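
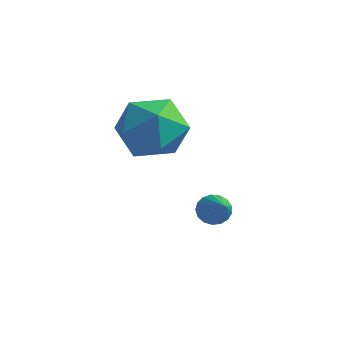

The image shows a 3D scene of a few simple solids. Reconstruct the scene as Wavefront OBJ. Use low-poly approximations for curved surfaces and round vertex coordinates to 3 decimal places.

v -4.039 0.105 1.849
v -3.317 0.717 2.496
v -3.743 -1.377 2.924
v -3.021 -0.765 3.571
v -4.144 -0.533 3.588
v -4.326 0.383 2.923
v -2.734 -1.043 2.497
v -2.916 -0.127 1.832
v -2.511 0.008 2.896
v -3.382 0.323 3.57
v -3.678 -0.983 1.85
v -4.549 -0.668 2.524
v -2.122 0.61 -0.562
v -1.814 0.509 -0.968
v -1.158 -0.25 0.382
v -1.721 0.719 -0.873
v -1.719 0.904 -0.707
v -1.81 1.021 -0.507
v -1.972 1.045 -0.32
v -2.169 0.968 -0.188
v -2.355 0.81 -0.142
v -2.488 0.605 -0.192
v -2.537 0.402 -0.327
v -2.491 0.246 -0.515
v -2.361 0.174 -0.715
v -2.176 0.201 -0.879
v -1.979 0.322 -0.971
f 1 12 6
f 1 6 2
f 1 2 8
f 1 8 11
f 1 11 12
f 2 6 10
f 6 12 5
f 12 11 3
f 11 8 7
f 8 2 9
f 4 10 5
f 4 5 3
f 4 3 7
f 4 7 9
f 4 9 10
f 5 10 6
f 3 5 12
f 7 3 11
f 9 7 8
f 10 9 2
f 14 13 16
f 14 16 15
f 16 13 17
f 16 17 15
f 17 13 18
f 17 18 15
f 18 13 19
f 18 19 15
f 19 13 20
f 19 20 15
f 20 13 21
f 20 21 15
f 21 13 22
f 21 22 15
f 22 13 23
f 22 23 15
f 23 13 24
f 23 24 15
f 24 13 25
f 24 25 15
f 25 13 26
f 25 26 15
f 26 13 27
f 26 27 15
f 27 13 14
f 27 14 15



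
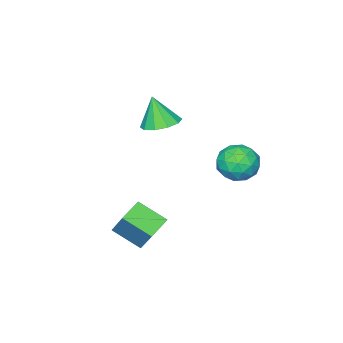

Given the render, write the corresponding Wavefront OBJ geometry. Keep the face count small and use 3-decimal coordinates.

v 1.818 2.681 -2.937
v 2.361 1.247 -2.054
v 2.201 3.825 -1.317
v 2.745 2.391 -0.434
v 3.095 2.889 -3.386
v 3.639 1.455 -2.503
v 3.479 4.033 -1.766
v 4.022 2.599 -0.883
v -4.191 3.798 0.177
v -3.423 4.502 -0.415
v -2.717 2.678 0.755
v -1.949 3.382 0.163
v -2.507 3.793 1.141
v -3.418 4.486 0.783
v -2.722 2.694 -0.443
v -3.633 3.387 -0.801
v -2.515 3.82 -0.799
v -2.382 4.499 0.18
v -3.758 2.681 0.16
v -3.625 3.36 1.139
v -3.936 4.249 -0.17
v -2.204 2.931 0.51
v -2.532 3.173 1.085
v -2.081 3.587 0.736
v -3.933 4.239 0.535
v -3.482 4.653 0.186
v -2.944 4.236 1.101
v -2.658 2.527 0.154
v -2.207 2.941 -0.195
v -4.059 3.593 -0.396
v -3.608 4.007 -0.745
v -3.196 2.944 -0.761
v -2.951 4.262 -0.743
v -2.085 3.603 -0.404
v -2.539 3.199 -0.76
v -3.074 3.606 -0.97
v -2.873 4.661 -0.168
v -2.007 4.002 0.172
v -2.335 4.244 0.746
v -2.87 4.651 0.536
v -2.34 4.26 -0.393
v -4.133 3.178 0.168
v -3.267 2.519 0.508
v -3.27 2.529 -0.196
v -3.805 2.936 -0.406
v -4.055 3.577 0.744
v -3.189 2.918 1.083
v -3.066 3.574 1.31
v -3.601 3.981 1.1
v -3.8 2.92 0.733
v -0.553 0.72 2.94
v 0.507 0.596 2.859
v -0.487 0.16 4.64
v 0.389 1.213 3.067
v -0.089 1.641 3.226
v -0.744 1.717 3.276
v -1.326 1.412 3.198
v -1.612 0.843 3.022
v -1.494 0.226 2.814
v -1.016 -0.202 2.655
v -0.361 -0.278 2.605
v 0.221 0.027 2.683
f 2 4 1
f 5 2 1
f 1 4 3
f 3 5 1
f 2 8 4
f 6 2 5
f 6 8 2
f 4 8 3
f 7 5 3
f 3 8 7
f 7 6 5
f 8 6 7
f 9 46 25
f 46 20 49
f 25 49 14
f 46 49 25
f 9 25 21
f 25 14 26
f 21 26 10
f 25 26 21
f 9 21 30
f 21 10 31
f 30 31 16
f 21 31 30
f 9 30 42
f 30 16 45
f 42 45 19
f 30 45 42
f 9 42 46
f 42 19 50
f 46 50 20
f 42 50 46
f 10 26 37
f 26 14 40
f 37 40 18
f 26 40 37
f 14 49 27
f 49 20 48
f 27 48 13
f 49 48 27
f 20 50 47
f 50 19 43
f 47 43 11
f 50 43 47
f 19 45 44
f 45 16 32
f 44 32 15
f 45 32 44
f 16 31 36
f 31 10 33
f 36 33 17
f 31 33 36
f 12 38 24
f 38 18 39
f 24 39 13
f 38 39 24
f 12 24 22
f 24 13 23
f 22 23 11
f 24 23 22
f 12 22 29
f 22 11 28
f 29 28 15
f 22 28 29
f 12 29 34
f 29 15 35
f 34 35 17
f 29 35 34
f 12 34 38
f 34 17 41
f 38 41 18
f 34 41 38
f 13 39 27
f 39 18 40
f 27 40 14
f 39 40 27
f 11 23 47
f 23 13 48
f 47 48 20
f 23 48 47
f 15 28 44
f 28 11 43
f 44 43 19
f 28 43 44
f 17 35 36
f 35 15 32
f 36 32 16
f 35 32 36
f 18 41 37
f 41 17 33
f 37 33 10
f 41 33 37
f 52 51 54
f 52 54 53
f 54 51 55
f 54 55 53
f 55 51 56
f 55 56 53
f 56 51 57
f 56 57 53
f 57 51 58
f 57 58 53
f 58 51 59
f 58 59 53
f 59 51 60
f 59 60 53
f 60 51 61
f 60 61 53
f 61 51 62
f 61 62 53
f 62 51 52
f 62 52 53



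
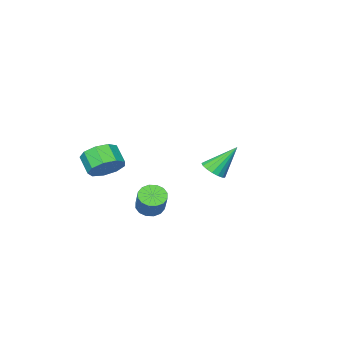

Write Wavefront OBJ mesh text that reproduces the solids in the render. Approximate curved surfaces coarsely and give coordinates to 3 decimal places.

v 3.544 -2.154 1.417
v 4.536 -2.108 1.725
v 4.328 -3.04 2.532
v 3.336 -3.086 2.223
v 4.137 -1.675 2.124
v 3.929 -2.607 2.93
v 3.461 -1.465 2.191
v 3.253 -2.397 2.998
v 2.823 -1.578 1.897
v 2.615 -2.51 2.703
v 2.523 -1.96 1.377
v 2.315 -2.892 2.184
v 2.7 -2.433 0.877
v 2.492 -3.365 1.683
v 3.272 -2.776 0.628
v 3.065 -3.708 1.435
v 3.972 -2.827 0.749
v 3.764 -3.759 1.556
v 4.471 -2.563 1.182
v 4.263 -3.496 1.989
v 3.272 1.013 -0.227
v 3.797 1.325 -0.679
v 4.314 2.158 0.495
v 3.788 1.847 0.947
v 3.484 1.561 -0.709
v 4.001 2.394 0.465
v 3.114 1.651 -0.61
v 3.631 2.484 0.564
v 2.786 1.569 -0.408
v 3.303 2.403 0.766
v 2.589 1.339 -0.158
v 3.105 2.173 1.016
v 2.574 1.022 0.074
v 3.09 1.855 1.248
v 2.746 0.702 0.225
v 3.263 1.535 1.399
v 3.059 0.466 0.255
v 3.576 1.299 1.429
v 3.429 0.376 0.156
v 3.946 1.209 1.33
v 3.757 0.457 -0.046
v 4.274 1.291 1.128
v 3.955 0.687 -0.296
v 4.471 1.521 0.878
v 3.97 1.005 -0.528
v 4.486 1.838 0.646
v -3.085 -1.435 -0.322
v -2.402 -1.206 0.026
v -4.155 -0.745 1.322
v -2.51 -0.898 -0.173
v -2.75 -0.713 -0.407
v -3.067 -0.693 -0.622
v -3.388 -0.843 -0.768
v -3.639 -1.129 -0.811
v -3.763 -1.484 -0.743
v -3.732 -1.829 -0.579
v -3.553 -2.083 -0.355
v -3.266 -2.188 -0.124
v -2.938 -2.121 0.061
v -2.643 -1.897 0.159
v -2.45 -1.567 0.146
f 2 1 5
f 2 5 3
f 3 5 6
f 3 6 4
f 5 1 7
f 5 7 6
f 6 7 8
f 6 8 4
f 7 1 9
f 7 9 8
f 8 9 10
f 8 10 4
f 9 1 11
f 9 11 10
f 10 11 12
f 10 12 4
f 11 1 13
f 11 13 12
f 12 13 14
f 12 14 4
f 13 1 15
f 13 15 14
f 14 15 16
f 14 16 4
f 15 1 17
f 15 17 16
f 16 17 18
f 16 18 4
f 17 1 19
f 17 19 18
f 18 19 20
f 18 20 4
f 19 1 2
f 19 2 20
f 20 2 3
f 20 3 4
f 22 21 25
f 22 25 23
f 23 25 26
f 23 26 24
f 25 21 27
f 25 27 26
f 26 27 28
f 26 28 24
f 27 21 29
f 27 29 28
f 28 29 30
f 28 30 24
f 29 21 31
f 29 31 30
f 30 31 32
f 30 32 24
f 31 21 33
f 31 33 32
f 32 33 34
f 32 34 24
f 33 21 35
f 33 35 34
f 34 35 36
f 34 36 24
f 35 21 37
f 35 37 36
f 36 37 38
f 36 38 24
f 37 21 39
f 37 39 38
f 38 39 40
f 38 40 24
f 39 21 41
f 39 41 40
f 40 41 42
f 40 42 24
f 41 21 43
f 41 43 42
f 42 43 44
f 42 44 24
f 43 21 45
f 43 45 44
f 44 45 46
f 44 46 24
f 45 21 22
f 45 22 46
f 46 22 23
f 46 23 24
f 48 47 50
f 48 50 49
f 50 47 51
f 50 51 49
f 51 47 52
f 51 52 49
f 52 47 53
f 52 53 49
f 53 47 54
f 53 54 49
f 54 47 55
f 54 55 49
f 55 47 56
f 55 56 49
f 56 47 57
f 56 57 49
f 57 47 58
f 57 58 49
f 58 47 59
f 58 59 49
f 59 47 60
f 59 60 49
f 60 47 61
f 60 61 49
f 61 47 48
f 61 48 49



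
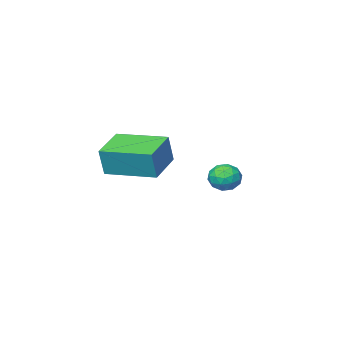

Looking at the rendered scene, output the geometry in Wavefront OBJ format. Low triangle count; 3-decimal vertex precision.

v -3.155 -0.444 0.372
v -2.519 -0.413 0.233
v -3.221 -1.367 -0.133
v -2.585 -1.336 -0.272
v -2.78 -1.429 0.343
v -2.739 -0.858 0.655
v -3.001 -0.922 -0.555
v -2.96 -0.351 -0.243
v -2.424 -0.708 -0.34
v -2.287 -1.022 0.215
v -3.453 -0.758 -0.115
v -3.316 -1.072 0.44
v -2.832 -0.347 0.347
v -2.908 -1.433 -0.247
v -3.023 -1.487 0.114
v -2.649 -1.469 0.032
v -2.961 -0.609 0.595
v -2.587 -0.591 0.514
v -2.74 -1.188 0.578
v -3.153 -1.189 -0.414
v -2.779 -1.171 -0.495
v -3.091 -0.311 0.068
v -2.717 -0.293 -0.014
v -3 -0.592 -0.478
v -2.402 -0.502 -0.071
v -2.44 -1.045 -0.369
v -2.685 -0.802 -0.535
v -2.661 -0.466 -0.351
v -2.321 -0.687 0.255
v -2.36 -1.23 -0.043
v -2.474 -1.284 0.319
v -2.45 -0.949 0.503
v -2.265 -0.86 -0.082
v -3.38 -0.55 0.143
v -3.419 -1.093 -0.155
v -3.29 -0.831 -0.403
v -3.266 -0.496 -0.219
v -3.3 -0.735 0.469
v -3.338 -1.278 0.171
v -3.079 -1.314 0.451
v -3.055 -0.978 0.635
v -3.475 -0.92 0.182
v -0.199 -0.233 1.711
v 0.067 -0.157 2.837
v 1.018 0.537 1.371
v 1.284 0.613 2.498
v 0.816 -1.893 1.582
v 1.082 -1.817 2.709
v 2.033 -1.123 1.243
v 2.299 -1.047 2.369
f 1 38 17
f 38 12 41
f 17 41 6
f 38 41 17
f 1 17 13
f 17 6 18
f 13 18 2
f 17 18 13
f 1 13 22
f 13 2 23
f 22 23 8
f 13 23 22
f 1 22 34
f 22 8 37
f 34 37 11
f 22 37 34
f 1 34 38
f 34 11 42
f 38 42 12
f 34 42 38
f 2 18 29
f 18 6 32
f 29 32 10
f 18 32 29
f 6 41 19
f 41 12 40
f 19 40 5
f 41 40 19
f 12 42 39
f 42 11 35
f 39 35 3
f 42 35 39
f 11 37 36
f 37 8 24
f 36 24 7
f 37 24 36
f 8 23 28
f 23 2 25
f 28 25 9
f 23 25 28
f 4 30 16
f 30 10 31
f 16 31 5
f 30 31 16
f 4 16 14
f 16 5 15
f 14 15 3
f 16 15 14
f 4 14 21
f 14 3 20
f 21 20 7
f 14 20 21
f 4 21 26
f 21 7 27
f 26 27 9
f 21 27 26
f 4 26 30
f 26 9 33
f 30 33 10
f 26 33 30
f 5 31 19
f 31 10 32
f 19 32 6
f 31 32 19
f 3 15 39
f 15 5 40
f 39 40 12
f 15 40 39
f 7 20 36
f 20 3 35
f 36 35 11
f 20 35 36
f 9 27 28
f 27 7 24
f 28 24 8
f 27 24 28
f 10 33 29
f 33 9 25
f 29 25 2
f 33 25 29
f 44 46 43
f 47 44 43
f 43 46 45
f 45 47 43
f 44 50 46
f 48 44 47
f 48 50 44
f 46 50 45
f 49 47 45
f 45 50 49
f 49 48 47
f 50 48 49



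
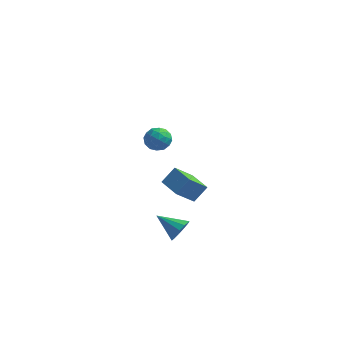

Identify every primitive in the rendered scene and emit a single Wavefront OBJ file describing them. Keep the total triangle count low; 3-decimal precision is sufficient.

v 0.979 -1.274 3.726
v 1.55 -1.773 3.848
v 0.15 -2.147 4.032
v 0.721 -2.646 4.154
v 0.624 -2.05 4.628
v 1.137 -1.511 4.439
v 0.563 -2.409 3.441
v 1.076 -1.87 3.252
v 1.293 -2.475 3.671
v 1.33 -2.253 4.405
v 0.37 -1.667 3.475
v 0.407 -1.445 4.209
v 1.337 -1.447 3.76
v 0.363 -2.473 4.12
v 0.306 -2.123 4.399
v 0.641 -2.416 4.47
v 1.094 -1.293 4.108
v 1.43 -1.586 4.179
v 0.886 -1.749 4.638
v 0.27 -2.334 3.701
v 0.606 -2.627 3.772
v 1.059 -1.504 3.41
v 1.394 -1.797 3.481
v 0.814 -2.171 3.242
v 1.521 -2.153 3.728
v 1.034 -2.666 3.908
v 0.942 -2.526 3.489
v 1.243 -2.209 3.378
v 1.543 -2.022 4.159
v 1.056 -2.535 4.339
v 0.999 -2.185 4.618
v 1.301 -1.868 4.507
v 1.392 -2.435 4.056
v 0.644 -1.385 3.541
v 0.157 -1.898 3.721
v 0.399 -2.052 3.373
v 0.701 -1.735 3.262
v 0.666 -1.254 3.972
v 0.179 -1.767 4.152
v 0.457 -1.711 4.502
v 0.758 -1.394 4.391
v 0.308 -1.485 3.824
v 1.931 -1.529 -3.48
v 2.293 -1.315 -2.835
v 0.529 -1.211 -2.8
v 2.255 -0.958 -3.079
v 2.115 -0.782 -3.45
v 1.916 -0.844 -3.831
v 1.722 -1.123 -4.1
v 1.594 -1.531 -4.173
v 1.573 -1.939 -4.025
v 1.665 -2.216 -3.705
v 1.842 -2.276 -3.313
v 2.047 -2.098 -2.974
v 2.215 -1.74 -2.796
v 0.738 2.472 -3.432
v -0.008 1.559 -2.264
v 1.301 3.084 -2.594
v 0.554 2.171 -1.426
v 1.826 1.529 -3.474
v 1.079 0.616 -2.306
v 2.388 2.141 -2.636
v 1.642 1.228 -1.468
f 1 38 17
f 38 12 41
f 17 41 6
f 38 41 17
f 1 17 13
f 17 6 18
f 13 18 2
f 17 18 13
f 1 13 22
f 13 2 23
f 22 23 8
f 13 23 22
f 1 22 34
f 22 8 37
f 34 37 11
f 22 37 34
f 1 34 38
f 34 11 42
f 38 42 12
f 34 42 38
f 2 18 29
f 18 6 32
f 29 32 10
f 18 32 29
f 6 41 19
f 41 12 40
f 19 40 5
f 41 40 19
f 12 42 39
f 42 11 35
f 39 35 3
f 42 35 39
f 11 37 36
f 37 8 24
f 36 24 7
f 37 24 36
f 8 23 28
f 23 2 25
f 28 25 9
f 23 25 28
f 4 30 16
f 30 10 31
f 16 31 5
f 30 31 16
f 4 16 14
f 16 5 15
f 14 15 3
f 16 15 14
f 4 14 21
f 14 3 20
f 21 20 7
f 14 20 21
f 4 21 26
f 21 7 27
f 26 27 9
f 21 27 26
f 4 26 30
f 26 9 33
f 30 33 10
f 26 33 30
f 5 31 19
f 31 10 32
f 19 32 6
f 31 32 19
f 3 15 39
f 15 5 40
f 39 40 12
f 15 40 39
f 7 20 36
f 20 3 35
f 36 35 11
f 20 35 36
f 9 27 28
f 27 7 24
f 28 24 8
f 27 24 28
f 10 33 29
f 33 9 25
f 29 25 2
f 33 25 29
f 44 43 46
f 44 46 45
f 46 43 47
f 46 47 45
f 47 43 48
f 47 48 45
f 48 43 49
f 48 49 45
f 49 43 50
f 49 50 45
f 50 43 51
f 50 51 45
f 51 43 52
f 51 52 45
f 52 43 53
f 52 53 45
f 53 43 54
f 53 54 45
f 54 43 55
f 54 55 45
f 55 43 44
f 55 44 45
f 57 59 56
f 60 57 56
f 56 59 58
f 58 60 56
f 57 63 59
f 61 57 60
f 61 63 57
f 59 63 58
f 62 60 58
f 58 63 62
f 62 61 60
f 63 61 62



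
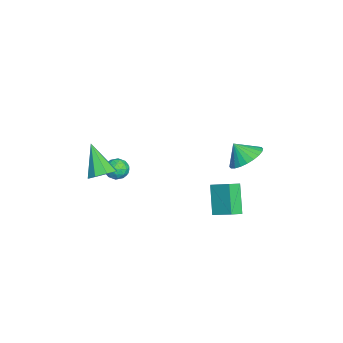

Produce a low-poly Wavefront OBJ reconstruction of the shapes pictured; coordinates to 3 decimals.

v -0.626 2.785 -1.553
v -0.061 2.281 -1.213
v -0.063 3.805 -0.976
v 0.502 3.301 -0.636
v 0.478 3.019 -3.044
v 1.043 2.515 -2.704
v 1.041 4.039 -2.467
v 1.606 3.535 -2.127
v 3.534 -2.655 1.79
v 4.055 -2.352 2.302
v 2.486 -3.385 3.29
v 3.605 -1.968 2.174
v 3.114 -1.986 1.822
v 2.869 -2.396 1.451
v 3.014 -2.958 1.279
v 3.463 -3.341 1.406
v 3.954 -3.323 1.758
v 4.199 -2.913 2.129
v -3.285 3.846 -1.299
v -2.628 3.11 -1.739
v -3.455 3.134 -0.361
v -2.355 3.34 -1.515
v -2.224 3.648 -1.258
v -2.255 3.985 -1.007
v -2.442 4.301 -0.801
v -2.758 4.548 -0.671
v -3.154 4.688 -0.636
v -3.57 4.7 -0.703
v -3.942 4.582 -0.86
v -4.215 4.351 -1.084
v -4.346 4.044 -1.341
v -4.316 3.707 -1.591
v -4.128 3.39 -1.797
v -3.813 3.143 -1.927
v -3.417 3.003 -1.962
v -3.001 2.992 -1.896
v -3.514 -2.915 -3.005
v -2.94 -2.472 -3.034
v -3 -3.528 -2.146
v -2.426 -3.085 -2.175
v -3.061 -2.839 -1.925
v -3.379 -2.461 -2.456
v -2.561 -3.539 -2.724
v -2.879 -3.161 -3.255
v -2.351 -2.858 -2.86
v -2.66 -2.426 -2.366
v -3.28 -3.574 -2.814
v -3.589 -3.142 -2.32
v -3.272 -2.64 -3.095
v -2.668 -3.36 -2.085
v -3.041 -3.216 -1.938
v -2.704 -2.955 -1.955
v -3.531 -2.633 -2.756
v -3.193 -2.373 -2.772
v -3.264 -2.589 -2.121
v -2.747 -3.627 -2.408
v -2.409 -3.367 -2.424
v -3.236 -3.045 -3.225
v -2.899 -2.784 -3.242
v -2.676 -3.411 -3.059
v -2.589 -2.607 -3.009
v -2.286 -2.966 -2.504
v -2.366 -3.233 -2.827
v -2.552 -3.011 -3.139
v -2.77 -2.352 -2.719
v -2.468 -2.712 -2.214
v -2.842 -2.568 -2.068
v -3.029 -2.345 -2.38
v -2.424 -2.579 -2.617
v -3.472 -3.288 -2.966
v -3.17 -3.648 -2.461
v -2.911 -3.655 -2.8
v -3.098 -3.432 -3.112
v -3.654 -3.034 -2.676
v -3.351 -3.393 -2.171
v -3.388 -2.989 -2.041
v -3.574 -2.767 -2.353
v -3.516 -3.421 -2.563
f 2 4 1
f 5 2 1
f 1 4 3
f 3 5 1
f 2 8 4
f 6 2 5
f 6 8 2
f 4 8 3
f 7 5 3
f 3 8 7
f 7 6 5
f 8 6 7
f 10 9 12
f 10 12 11
f 12 9 13
f 12 13 11
f 13 9 14
f 13 14 11
f 14 9 15
f 14 15 11
f 15 9 16
f 15 16 11
f 16 9 17
f 16 17 11
f 17 9 18
f 17 18 11
f 18 9 10
f 18 10 11
f 20 19 22
f 20 22 21
f 22 19 23
f 22 23 21
f 23 19 24
f 23 24 21
f 24 19 25
f 24 25 21
f 25 19 26
f 25 26 21
f 26 19 27
f 26 27 21
f 27 19 28
f 27 28 21
f 28 19 29
f 28 29 21
f 29 19 30
f 29 30 21
f 30 19 31
f 30 31 21
f 31 19 32
f 31 32 21
f 32 19 33
f 32 33 21
f 33 19 34
f 33 34 21
f 34 19 35
f 34 35 21
f 35 19 36
f 35 36 21
f 36 19 20
f 36 20 21
f 37 74 53
f 74 48 77
f 53 77 42
f 74 77 53
f 37 53 49
f 53 42 54
f 49 54 38
f 53 54 49
f 37 49 58
f 49 38 59
f 58 59 44
f 49 59 58
f 37 58 70
f 58 44 73
f 70 73 47
f 58 73 70
f 37 70 74
f 70 47 78
f 74 78 48
f 70 78 74
f 38 54 65
f 54 42 68
f 65 68 46
f 54 68 65
f 42 77 55
f 77 48 76
f 55 76 41
f 77 76 55
f 48 78 75
f 78 47 71
f 75 71 39
f 78 71 75
f 47 73 72
f 73 44 60
f 72 60 43
f 73 60 72
f 44 59 64
f 59 38 61
f 64 61 45
f 59 61 64
f 40 66 52
f 66 46 67
f 52 67 41
f 66 67 52
f 40 52 50
f 52 41 51
f 50 51 39
f 52 51 50
f 40 50 57
f 50 39 56
f 57 56 43
f 50 56 57
f 40 57 62
f 57 43 63
f 62 63 45
f 57 63 62
f 40 62 66
f 62 45 69
f 66 69 46
f 62 69 66
f 41 67 55
f 67 46 68
f 55 68 42
f 67 68 55
f 39 51 75
f 51 41 76
f 75 76 48
f 51 76 75
f 43 56 72
f 56 39 71
f 72 71 47
f 56 71 72
f 45 63 64
f 63 43 60
f 64 60 44
f 63 60 64
f 46 69 65
f 69 45 61
f 65 61 38
f 69 61 65



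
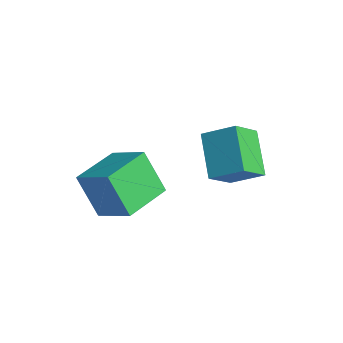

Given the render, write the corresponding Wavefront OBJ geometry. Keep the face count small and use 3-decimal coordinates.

v 2.159 0.653 -2.199
v 0.698 1.386 -1.064
v 1.945 1.811 -3.223
v 0.484 2.544 -2.087
v 3.136 1.476 -1.473
v 1.675 2.209 -0.337
v 2.922 2.634 -2.496
v 1.461 3.367 -1.361
v -1.346 -2.715 -2.916
v 0.135 -2.328 -2.007
v -1.875 -0.755 -2.888
v -0.394 -0.368 -1.979
v -0.386 -2.432 -4.601
v 1.095 -2.045 -3.692
v -0.915 -0.472 -4.573
v 0.566 -0.085 -3.664
f 2 4 1
f 5 2 1
f 1 4 3
f 3 5 1
f 2 8 4
f 6 2 5
f 6 8 2
f 4 8 3
f 7 5 3
f 3 8 7
f 7 6 5
f 8 6 7
f 10 12 9
f 13 10 9
f 9 12 11
f 11 13 9
f 10 16 12
f 14 10 13
f 14 16 10
f 12 16 11
f 15 13 11
f 11 16 15
f 15 14 13
f 16 14 15



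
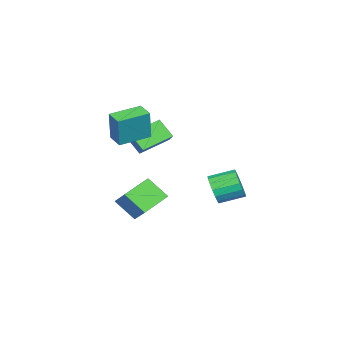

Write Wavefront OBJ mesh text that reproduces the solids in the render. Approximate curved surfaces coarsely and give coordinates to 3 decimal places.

v -0.838 -2.457 2.442
v -0.064 -1.892 3.13
v -0.592 -1.534 1.405
v 0.182 -0.968 2.093
v 0.638 -3.632 1.747
v 1.412 -3.066 2.435
v 0.884 -2.708 0.71
v 1.658 -2.143 1.398
v 1.857 -2.6 -4.06
v 1.815 -3.844 -2.888
v 0.115 -1.939 -3.421
v 0.073 -3.183 -2.249
v 2.607 -1.637 -3.011
v 2.565 -2.881 -1.839
v 0.865 -0.976 -2.372
v 0.823 -2.22 -1.2
v 2.086 -2.007 3.221
v 2.514 -1.883 5.181
v 2.722 -1.181 3.03
v 3.15 -1.057 4.99
v 3.59 -3.223 2.97
v 4.018 -3.099 4.93
v 4.226 -2.397 2.779
v 4.654 -2.273 4.739
v 1.201 1.88 -1.171
v 1.551 2.35 -1.982
v 0.868 3.69 -1.499
v 0.519 3.22 -0.689
v 1.125 2.183 -2.121
v 0.442 3.523 -1.639
v 0.716 1.946 -2.043
v 0.033 3.287 -1.56
v 0.418 1.695 -1.765
v -0.264 3.035 -1.282
v 0.3 1.486 -1.351
v -0.383 2.826 -0.868
v 0.388 1.367 -0.896
v -0.294 2.707 -0.413
v 0.663 1.365 -0.504
v -0.02 2.706 -0.021
v 1.061 1.482 -0.265
v 0.378 2.822 0.218
v 1.491 1.689 -0.233
v 0.808 3.03 0.249
v 1.855 1.94 -0.417
v 1.172 3.281 0.066
v 2.069 2.178 -0.773
v 1.386 3.518 -0.29
v 2.084 2.347 -1.221
v 1.402 3.687 -0.738
v 1.897 2.409 -1.657
v 1.215 3.749 -1.174
f 2 4 1
f 5 2 1
f 1 4 3
f 3 5 1
f 2 8 4
f 6 2 5
f 6 8 2
f 4 8 3
f 7 5 3
f 3 8 7
f 7 6 5
f 8 6 7
f 10 12 9
f 13 10 9
f 9 12 11
f 11 13 9
f 10 16 12
f 14 10 13
f 14 16 10
f 12 16 11
f 15 13 11
f 11 16 15
f 15 14 13
f 16 14 15
f 18 20 17
f 21 18 17
f 17 20 19
f 19 21 17
f 18 24 20
f 22 18 21
f 22 24 18
f 20 24 19
f 23 21 19
f 19 24 23
f 23 22 21
f 24 22 23
f 26 25 29
f 26 29 27
f 27 29 30
f 27 30 28
f 29 25 31
f 29 31 30
f 30 31 32
f 30 32 28
f 31 25 33
f 31 33 32
f 32 33 34
f 32 34 28
f 33 25 35
f 33 35 34
f 34 35 36
f 34 36 28
f 35 25 37
f 35 37 36
f 36 37 38
f 36 38 28
f 37 25 39
f 37 39 38
f 38 39 40
f 38 40 28
f 39 25 41
f 39 41 40
f 40 41 42
f 40 42 28
f 41 25 43
f 41 43 42
f 42 43 44
f 42 44 28
f 43 25 45
f 43 45 44
f 44 45 46
f 44 46 28
f 45 25 47
f 45 47 46
f 46 47 48
f 46 48 28
f 47 25 49
f 47 49 48
f 48 49 50
f 48 50 28
f 49 25 51
f 49 51 50
f 50 51 52
f 50 52 28
f 51 25 26
f 51 26 52
f 52 26 27
f 52 27 28



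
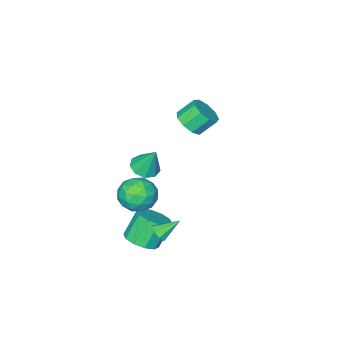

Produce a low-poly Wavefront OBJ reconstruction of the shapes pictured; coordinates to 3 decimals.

v -3.099 -1.257 1.313
v -2.637 -0.531 1.307
v -3.339 -0.078 2.14
v -3.801 -0.803 2.147
v -3.076 -0.494 0.917
v -3.778 -0.04 1.75
v -3.526 -0.813 0.713
v -4.227 -0.36 1.546
v -3.775 -1.34 0.789
v -4.477 -0.887 1.622
v -3.709 -1.828 1.111
v -4.411 -1.375 1.944
v -3.357 -2.049 1.527
v -4.059 -1.595 2.36
v -2.884 -1.899 1.844
v -3.586 -1.445 2.677
v -2.512 -1.448 1.912
v -3.214 -0.995 2.745
v -2.415 -0.908 1.7
v -3.117 -0.455 2.533
v 2.636 2.19 1.161
v 3.2 1.369 1.326
v 1.68 1.331 0.154
v 2.244 0.51 0.319
v 1.665 0.881 1.058
v 2.256 1.412 1.68
v 2.624 1.288 -0.2
v 3.215 1.819 0.422
v 3.193 0.811 0.485
v 2.6 0.56 1.262
v 2.28 2.14 0.218
v 1.687 1.889 0.995
v 3.002 1.855 1.332
v 1.878 0.845 0.148
v 1.537 1.063 0.582
v 1.869 0.581 0.679
v 2.447 1.88 1.54
v 2.779 1.398 1.637
v 1.876 1.111 1.479
v 2.101 1.302 -0.157
v 2.433 0.82 -0.06
v 3.011 2.119 0.801
v 3.343 1.637 0.898
v 3.004 1.589 0.001
v 3.329 1.045 0.934
v 2.767 0.54 0.342
v 2.99 0.997 0.037
v 3.338 1.309 0.403
v 2.981 0.897 1.391
v 2.418 0.392 0.799
v 2.078 0.61 1.234
v 2.426 0.923 1.599
v 2.976 0.569 0.897
v 2.462 2.308 0.681
v 1.899 1.803 0.089
v 2.454 1.777 -0.119
v 2.802 2.09 0.246
v 2.113 2.16 1.138
v 1.551 1.655 0.546
v 1.542 1.391 1.077
v 1.89 1.703 1.443
v 1.904 2.131 0.583
v 2.174 1.242 -2.897
v 2.902 1.567 -2.481
v 2.115 1.623 -1.147
v 1.386 1.298 -1.563
v 2.608 1.998 -2.673
v 1.821 2.054 -1.338
v 2.147 2.14 -2.95
v 1.36 2.196 -1.616
v 1.697 1.939 -3.208
v 0.91 1.995 -1.873
v 1.429 1.472 -3.346
v 0.641 1.528 -2.012
v 1.445 0.917 -3.313
v 0.658 0.973 -1.979
v 1.739 0.486 -3.122
v 0.952 0.542 -1.787
v 2.2 0.344 -2.844
v 1.413 0.4 -1.51
v 2.65 0.545 -2.587
v 1.863 0.601 -1.252
v 2.919 1.012 -2.448
v 2.131 1.068 -1.114
v 2.504 1.972 3.168
v 2.974 2.488 2.954
v 2.416 2.608 4.512
v 2.506 2.631 2.855
v 2.037 2.466 2.903
v 1.787 2.069 3.074
v 1.873 1.627 3.29
v 2.254 1.346 3.448
v 2.752 1.358 3.475
v 3.135 1.657 3.359
v 3.222 2.103 3.153
v 2.5 2.822 -1.086
v 2.679 2.561 -0.673
v 1.6 3.298 -0.394
v 2.843 2.922 -0.708
v 2.806 3.225 -0.964
v 2.59 3.292 -1.291
v 2.321 3.084 -1.498
v 2.157 2.723 -1.464
v 2.194 2.42 -1.208
v 2.41 2.353 -0.88
f 2 1 5
f 2 5 3
f 3 5 6
f 3 6 4
f 5 1 7
f 5 7 6
f 6 7 8
f 6 8 4
f 7 1 9
f 7 9 8
f 8 9 10
f 8 10 4
f 9 1 11
f 9 11 10
f 10 11 12
f 10 12 4
f 11 1 13
f 11 13 12
f 12 13 14
f 12 14 4
f 13 1 15
f 13 15 14
f 14 15 16
f 14 16 4
f 15 1 17
f 15 17 16
f 16 17 18
f 16 18 4
f 17 1 19
f 17 19 18
f 18 19 20
f 18 20 4
f 19 1 2
f 19 2 20
f 20 2 3
f 20 3 4
f 21 58 37
f 58 32 61
f 37 61 26
f 58 61 37
f 21 37 33
f 37 26 38
f 33 38 22
f 37 38 33
f 21 33 42
f 33 22 43
f 42 43 28
f 33 43 42
f 21 42 54
f 42 28 57
f 54 57 31
f 42 57 54
f 21 54 58
f 54 31 62
f 58 62 32
f 54 62 58
f 22 38 49
f 38 26 52
f 49 52 30
f 38 52 49
f 26 61 39
f 61 32 60
f 39 60 25
f 61 60 39
f 32 62 59
f 62 31 55
f 59 55 23
f 62 55 59
f 31 57 56
f 57 28 44
f 56 44 27
f 57 44 56
f 28 43 48
f 43 22 45
f 48 45 29
f 43 45 48
f 24 50 36
f 50 30 51
f 36 51 25
f 50 51 36
f 24 36 34
f 36 25 35
f 34 35 23
f 36 35 34
f 24 34 41
f 34 23 40
f 41 40 27
f 34 40 41
f 24 41 46
f 41 27 47
f 46 47 29
f 41 47 46
f 24 46 50
f 46 29 53
f 50 53 30
f 46 53 50
f 25 51 39
f 51 30 52
f 39 52 26
f 51 52 39
f 23 35 59
f 35 25 60
f 59 60 32
f 35 60 59
f 27 40 56
f 40 23 55
f 56 55 31
f 40 55 56
f 29 47 48
f 47 27 44
f 48 44 28
f 47 44 48
f 30 53 49
f 53 29 45
f 49 45 22
f 53 45 49
f 64 63 67
f 64 67 65
f 65 67 68
f 65 68 66
f 67 63 69
f 67 69 68
f 68 69 70
f 68 70 66
f 69 63 71
f 69 71 70
f 70 71 72
f 70 72 66
f 71 63 73
f 71 73 72
f 72 73 74
f 72 74 66
f 73 63 75
f 73 75 74
f 74 75 76
f 74 76 66
f 75 63 77
f 75 77 76
f 76 77 78
f 76 78 66
f 77 63 79
f 77 79 78
f 78 79 80
f 78 80 66
f 79 63 81
f 79 81 80
f 80 81 82
f 80 82 66
f 81 63 83
f 81 83 82
f 82 83 84
f 82 84 66
f 83 63 64
f 83 64 84
f 84 64 65
f 84 65 66
f 86 85 88
f 86 88 87
f 88 85 89
f 88 89 87
f 89 85 90
f 89 90 87
f 90 85 91
f 90 91 87
f 91 85 92
f 91 92 87
f 92 85 93
f 92 93 87
f 93 85 94
f 93 94 87
f 94 85 95
f 94 95 87
f 95 85 86
f 95 86 87
f 97 96 99
f 97 99 98
f 99 96 100
f 99 100 98
f 100 96 101
f 100 101 98
f 101 96 102
f 101 102 98
f 102 96 103
f 102 103 98
f 103 96 104
f 103 104 98
f 104 96 105
f 104 105 98
f 105 96 97
f 105 97 98



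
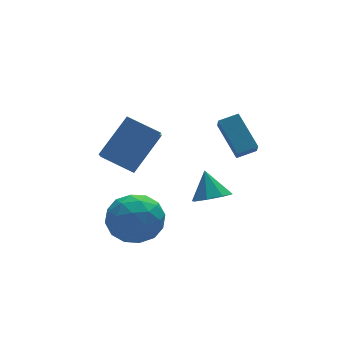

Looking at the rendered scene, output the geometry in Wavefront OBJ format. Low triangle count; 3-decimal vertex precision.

v -1.299 1.886 -4.444
v -0.664 2.228 -3.422
v -1.416 -0.008 -3.738
v -0.781 0.334 -2.716
v -1.946 0.752 -2.897
v -1.874 1.922 -3.334
v -0.206 0.298 -3.826
v -0.134 1.468 -4.263
v 0.012 1.246 -3.04
v -1.064 1.527 -2.466
v -1.016 0.693 -4.694
v -2.092 0.974 -4.12
v -0.971 2.223 -3.995
v -1.109 -0.003 -3.165
v -1.794 0.243 -3.271
v -1.42 0.444 -2.67
v -1.683 2.043 -3.943
v -1.309 2.245 -3.342
v -2.063 1.377 -3.034
v -0.771 -0.025 -3.818
v -0.397 0.177 -3.217
v -0.66 1.776 -4.49
v -0.286 1.977 -3.889
v -0.017 0.843 -4.126
v -0.201 1.847 -3.17
v -0.269 0.734 -2.755
v 0.068 0.713 -3.408
v 0.111 1.401 -3.664
v -0.833 2.012 -2.832
v -0.902 0.899 -2.417
v -1.587 1.145 -2.524
v -1.544 1.833 -2.78
v -0.436 1.435 -2.608
v -1.178 1.321 -4.743
v -1.247 0.208 -4.328
v -0.536 0.387 -4.38
v -0.493 1.075 -4.636
v -1.811 1.486 -4.405
v -1.879 0.373 -3.99
v -2.191 0.819 -3.496
v -2.148 1.507 -3.752
v -1.644 0.785 -4.552
v 3.224 0.843 -0.818
v 3.041 2.263 0.289
v 3.441 1.384 -1.477
v 3.258 2.804 -0.37
v 4.082 0.776 -0.59
v 3.899 2.196 0.517
v 4.299 1.317 -1.249
v 4.116 2.737 -0.142
v 2.262 1.082 -3.302
v 2.953 0.672 -3.024
v 2.278 1.858 -2.198
v 3.101 1.19 -3.39
v 2.757 1.644 -3.704
v 2.123 1.769 -3.783
v 1.571 1.492 -3.58
v 1.424 0.974 -3.215
v 1.767 0.52 -2.9
v 2.401 0.395 -2.822
v -2.289 1.641 0.198
v -0.863 2.222 1.611
v -1.675 3.01 -0.984
v -0.249 3.591 0.429
v -1.291 0.669 -0.409
v 0.135 1.25 1.004
v -0.677 2.038 -1.591
v 0.749 2.619 -0.178
f 1 38 17
f 38 12 41
f 17 41 6
f 38 41 17
f 1 17 13
f 17 6 18
f 13 18 2
f 17 18 13
f 1 13 22
f 13 2 23
f 22 23 8
f 13 23 22
f 1 22 34
f 22 8 37
f 34 37 11
f 22 37 34
f 1 34 38
f 34 11 42
f 38 42 12
f 34 42 38
f 2 18 29
f 18 6 32
f 29 32 10
f 18 32 29
f 6 41 19
f 41 12 40
f 19 40 5
f 41 40 19
f 12 42 39
f 42 11 35
f 39 35 3
f 42 35 39
f 11 37 36
f 37 8 24
f 36 24 7
f 37 24 36
f 8 23 28
f 23 2 25
f 28 25 9
f 23 25 28
f 4 30 16
f 30 10 31
f 16 31 5
f 30 31 16
f 4 16 14
f 16 5 15
f 14 15 3
f 16 15 14
f 4 14 21
f 14 3 20
f 21 20 7
f 14 20 21
f 4 21 26
f 21 7 27
f 26 27 9
f 21 27 26
f 4 26 30
f 26 9 33
f 30 33 10
f 26 33 30
f 5 31 19
f 31 10 32
f 19 32 6
f 31 32 19
f 3 15 39
f 15 5 40
f 39 40 12
f 15 40 39
f 7 20 36
f 20 3 35
f 36 35 11
f 20 35 36
f 9 27 28
f 27 7 24
f 28 24 8
f 27 24 28
f 10 33 29
f 33 9 25
f 29 25 2
f 33 25 29
f 44 46 43
f 47 44 43
f 43 46 45
f 45 47 43
f 44 50 46
f 48 44 47
f 48 50 44
f 46 50 45
f 49 47 45
f 45 50 49
f 49 48 47
f 50 48 49
f 52 51 54
f 52 54 53
f 54 51 55
f 54 55 53
f 55 51 56
f 55 56 53
f 56 51 57
f 56 57 53
f 57 51 58
f 57 58 53
f 58 51 59
f 58 59 53
f 59 51 60
f 59 60 53
f 60 51 52
f 60 52 53
f 62 64 61
f 65 62 61
f 61 64 63
f 63 65 61
f 62 68 64
f 66 62 65
f 66 68 62
f 64 68 63
f 67 65 63
f 63 68 67
f 67 66 65
f 68 66 67



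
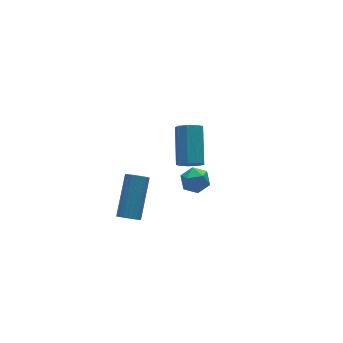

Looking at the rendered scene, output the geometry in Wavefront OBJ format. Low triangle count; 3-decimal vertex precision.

v -3.05 -1.323 -2.09
v -2.616 -1.359 -2.426
v -1.456 -0.094 -1.066
v -1.89 -0.057 -0.73
v -2.714 -1.185 -2.504
v -1.555 0.08 -1.144
v -2.864 -1.032 -2.519
v -1.705 0.233 -1.158
v -3.042 -0.923 -2.468
v -1.883 0.342 -1.108
v -3.221 -0.875 -2.36
v -2.062 0.39 -1
v -3.374 -0.895 -2.211
v -2.215 0.37 -0.851
v -3.478 -0.981 -2.044
v -2.318 0.285 -0.683
v -3.516 -1.118 -1.883
v -2.357 0.148 -0.523
v -3.484 -1.286 -1.754
v -2.324 -0.021 -0.394
v -3.385 -1.46 -1.676
v -2.226 -0.195 -0.316
v -3.235 -1.613 -1.662
v -2.076 -0.348 -0.301
v -3.057 -1.722 -1.712
v -1.898 -0.457 -0.352
v -2.878 -1.77 -1.82
v -1.719 -0.505 -0.46
v -2.725 -1.75 -1.969
v -1.566 -0.485 -0.609
v -2.622 -1.665 -2.137
v -1.462 -0.399 -0.776
v -2.583 -1.528 -2.297
v -1.424 -0.262 -0.937
v 1.504 1.046 -2.807
v 1.985 0.626 -2.603
v 2.796 2.114 -1.45
v 2.316 2.534 -1.653
v 2.12 0.846 -2.982
v 2.931 2.334 -1.828
v 1.966 1.16 -3.279
v 2.777 2.648 -2.125
v 1.597 1.42 -3.355
v 2.408 2.908 -2.201
v 1.184 1.505 -3.174
v 1.995 2.994 -2.021
v 0.921 1.376 -2.822
v 1.732 2.864 -1.669
v 0.931 1.091 -2.463
v 1.742 2.58 -1.309
v 1.21 0.786 -2.264
v 2.021 2.274 -1.111
v 1.626 0.602 -2.32
v 2.437 2.09 -1.166
v -1.776 -3.932 2.019
v -1.329 -3.495 1.694
v -0.971 -4.185 2.786
v -0.524 -3.748 2.461
v -1.081 -3.49 2.807
v -1.578 -3.333 2.333
v -0.722 -4.347 2.147
v -1.219 -4.19 1.673
v -0.677 -3.751 1.773
v -0.899 -3.222 2.181
v -1.401 -4.458 2.299
v -1.623 -3.929 2.707
f 2 1 5
f 2 5 3
f 3 5 6
f 3 6 4
f 5 1 7
f 5 7 6
f 6 7 8
f 6 8 4
f 7 1 9
f 7 9 8
f 8 9 10
f 8 10 4
f 9 1 11
f 9 11 10
f 10 11 12
f 10 12 4
f 11 1 13
f 11 13 12
f 12 13 14
f 12 14 4
f 13 1 15
f 13 15 14
f 14 15 16
f 14 16 4
f 15 1 17
f 15 17 16
f 16 17 18
f 16 18 4
f 17 1 19
f 17 19 18
f 18 19 20
f 18 20 4
f 19 1 21
f 19 21 20
f 20 21 22
f 20 22 4
f 21 1 23
f 21 23 22
f 22 23 24
f 22 24 4
f 23 1 25
f 23 25 24
f 24 25 26
f 24 26 4
f 25 1 27
f 25 27 26
f 26 27 28
f 26 28 4
f 27 1 29
f 27 29 28
f 28 29 30
f 28 30 4
f 29 1 31
f 29 31 30
f 30 31 32
f 30 32 4
f 31 1 33
f 31 33 32
f 32 33 34
f 32 34 4
f 33 1 2
f 33 2 34
f 34 2 3
f 34 3 4
f 36 35 39
f 36 39 37
f 37 39 40
f 37 40 38
f 39 35 41
f 39 41 40
f 40 41 42
f 40 42 38
f 41 35 43
f 41 43 42
f 42 43 44
f 42 44 38
f 43 35 45
f 43 45 44
f 44 45 46
f 44 46 38
f 45 35 47
f 45 47 46
f 46 47 48
f 46 48 38
f 47 35 49
f 47 49 48
f 48 49 50
f 48 50 38
f 49 35 51
f 49 51 50
f 50 51 52
f 50 52 38
f 51 35 53
f 51 53 52
f 52 53 54
f 52 54 38
f 53 35 36
f 53 36 54
f 54 36 37
f 54 37 38
f 55 66 60
f 55 60 56
f 55 56 62
f 55 62 65
f 55 65 66
f 56 60 64
f 60 66 59
f 66 65 57
f 65 62 61
f 62 56 63
f 58 64 59
f 58 59 57
f 58 57 61
f 58 61 63
f 58 63 64
f 59 64 60
f 57 59 66
f 61 57 65
f 63 61 62
f 64 63 56



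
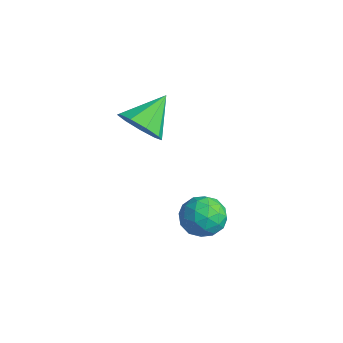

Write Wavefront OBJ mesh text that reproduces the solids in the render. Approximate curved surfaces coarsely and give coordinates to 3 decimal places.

v -0.317 -2.257 3.406
v 0.613 -2.065 3.446
v -0.623 -0.963 4.314
v 0.346 -1.768 2.933
v -0.231 -1.7 2.641
v -0.848 -1.892 2.708
v -1.216 -2.256 3.101
v -1.164 -2.619 3.636
v -0.715 -2.814 4.065
v -0.08 -2.747 4.185
v 0.444 -2.451 3.94
v 3.468 -1.609 1.975
v 4.022 -1.57 1.316
v 3.218 -2.95 1.684
v 3.772 -2.911 1.025
v 4.062 -2.864 1.836
v 4.217 -2.035 2.015
v 3.023 -2.485 0.985
v 3.178 -1.656 1.164
v 3.748 -2.111 0.704
v 4.39 -2.345 1.23
v 2.85 -2.175 1.77
v 3.492 -2.409 2.296
v 3.767 -1.472 1.671
v 3.473 -3.048 1.329
v 3.643 -3.021 1.806
v 3.969 -2.997 1.418
v 3.881 -1.745 2.082
v 4.207 -1.722 1.695
v 4.23 -2.482 2
v 3.033 -2.798 1.305
v 3.359 -2.775 0.918
v 3.271 -1.523 1.582
v 3.597 -1.499 1.194
v 3.01 -2.038 1
v 3.932 -1.767 0.924
v 3.785 -2.555 0.753
v 3.344 -2.305 0.729
v 3.435 -1.818 0.835
v 4.309 -1.904 1.233
v 4.162 -2.693 1.062
v 4.332 -2.665 1.539
v 4.423 -2.177 1.644
v 4.147 -2.222 0.873
v 3.078 -1.827 1.938
v 2.931 -2.616 1.767
v 2.817 -2.343 1.356
v 2.908 -1.855 1.461
v 3.455 -1.965 2.247
v 3.308 -2.753 2.076
v 3.805 -2.702 2.165
v 3.896 -2.215 2.271
v 3.093 -2.298 2.127
f 2 1 4
f 2 4 3
f 4 1 5
f 4 5 3
f 5 1 6
f 5 6 3
f 6 1 7
f 6 7 3
f 7 1 8
f 7 8 3
f 8 1 9
f 8 9 3
f 9 1 10
f 9 10 3
f 10 1 11
f 10 11 3
f 11 1 2
f 11 2 3
f 12 49 28
f 49 23 52
f 28 52 17
f 49 52 28
f 12 28 24
f 28 17 29
f 24 29 13
f 28 29 24
f 12 24 33
f 24 13 34
f 33 34 19
f 24 34 33
f 12 33 45
f 33 19 48
f 45 48 22
f 33 48 45
f 12 45 49
f 45 22 53
f 49 53 23
f 45 53 49
f 13 29 40
f 29 17 43
f 40 43 21
f 29 43 40
f 17 52 30
f 52 23 51
f 30 51 16
f 52 51 30
f 23 53 50
f 53 22 46
f 50 46 14
f 53 46 50
f 22 48 47
f 48 19 35
f 47 35 18
f 48 35 47
f 19 34 39
f 34 13 36
f 39 36 20
f 34 36 39
f 15 41 27
f 41 21 42
f 27 42 16
f 41 42 27
f 15 27 25
f 27 16 26
f 25 26 14
f 27 26 25
f 15 25 32
f 25 14 31
f 32 31 18
f 25 31 32
f 15 32 37
f 32 18 38
f 37 38 20
f 32 38 37
f 15 37 41
f 37 20 44
f 41 44 21
f 37 44 41
f 16 42 30
f 42 21 43
f 30 43 17
f 42 43 30
f 14 26 50
f 26 16 51
f 50 51 23
f 26 51 50
f 18 31 47
f 31 14 46
f 47 46 22
f 31 46 47
f 20 38 39
f 38 18 35
f 39 35 19
f 38 35 39
f 21 44 40
f 44 20 36
f 40 36 13
f 44 36 40



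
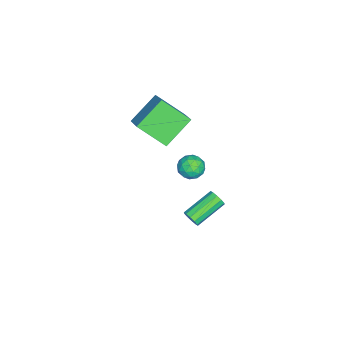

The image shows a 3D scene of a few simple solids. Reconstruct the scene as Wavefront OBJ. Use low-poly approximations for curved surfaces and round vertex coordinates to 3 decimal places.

v 3.503 1.869 -1.126
v 3.78 1.914 -0.664
v 2.353 2.937 0.088
v 2.077 2.891 -0.374
v 3.862 2.172 -0.86
v 2.435 3.195 -0.107
v 3.807 2.314 -1.156
v 2.38 3.337 -0.404
v 3.636 2.286 -1.442
v 2.209 3.309 -0.689
v 3.415 2.099 -1.607
v 1.988 3.121 -0.854
v 3.227 1.823 -1.588
v 1.8 2.846 -0.836
v 3.145 1.565 -1.393
v 1.718 2.588 -0.64
v 3.2 1.423 -1.096
v 1.773 2.446 -0.344
v 3.371 1.451 -0.811
v 1.944 2.474 -0.058
v 3.592 1.639 -0.646
v 2.165 2.661 0.107
v -3.681 -2.054 -2.404
v -3.645 -3.745 -1.078
v -5.18 -1.088 -1.133
v -5.144 -2.78 0.194
v -2.376 -1.28 -1.454
v -2.34 -2.972 -0.127
v -3.875 -0.315 -0.182
v -3.839 -2.006 1.144
v -2.292 0.857 -3.273
v -1.811 0.432 -2.729
v -3.129 -0.212 -3.371
v -2.648 -0.637 -2.827
v -3.099 0.022 -2.563
v -2.582 0.683 -2.503
v -2.358 -0.463 -3.597
v -1.841 0.198 -3.537
v -1.853 -0.384 -2.929
v -2.31 -0.084 -2.291
v -2.63 0.304 -3.809
v -3.087 0.604 -3.171
v -1.978 0.738 -2.993
v -2.962 -0.518 -3.107
v -3.227 -0.131 -2.952
v -2.944 -0.381 -2.633
v -2.431 0.886 -2.86
v -2.149 0.636 -2.54
v -2.905 0.395 -2.442
v -2.791 -0.416 -3.56
v -2.509 -0.666 -3.24
v -1.996 0.601 -3.467
v -1.713 0.351 -3.148
v -2.035 -0.175 -3.658
v -1.72 0.009 -2.791
v -2.212 -0.62 -2.848
v -2.041 -0.517 -3.301
v -1.738 -0.129 -3.265
v -1.989 0.185 -2.415
v -2.481 -0.443 -2.472
v -2.746 -0.056 -2.318
v -2.442 0.333 -2.282
v -2.013 -0.295 -2.533
v -2.459 0.663 -3.628
v -2.951 0.035 -3.685
v -2.498 -0.113 -3.818
v -2.194 0.276 -3.782
v -2.728 0.84 -3.252
v -3.22 0.211 -3.309
v -3.202 0.349 -2.835
v -2.899 0.737 -2.799
v -2.927 0.515 -3.567
f 2 1 5
f 2 5 3
f 3 5 6
f 3 6 4
f 5 1 7
f 5 7 6
f 6 7 8
f 6 8 4
f 7 1 9
f 7 9 8
f 8 9 10
f 8 10 4
f 9 1 11
f 9 11 10
f 10 11 12
f 10 12 4
f 11 1 13
f 11 13 12
f 12 13 14
f 12 14 4
f 13 1 15
f 13 15 14
f 14 15 16
f 14 16 4
f 15 1 17
f 15 17 16
f 16 17 18
f 16 18 4
f 17 1 19
f 17 19 18
f 18 19 20
f 18 20 4
f 19 1 21
f 19 21 20
f 20 21 22
f 20 22 4
f 21 1 2
f 21 2 22
f 22 2 3
f 22 3 4
f 24 26 23
f 27 24 23
f 23 26 25
f 25 27 23
f 24 30 26
f 28 24 27
f 28 30 24
f 26 30 25
f 29 27 25
f 25 30 29
f 29 28 27
f 30 28 29
f 31 68 47
f 68 42 71
f 47 71 36
f 68 71 47
f 31 47 43
f 47 36 48
f 43 48 32
f 47 48 43
f 31 43 52
f 43 32 53
f 52 53 38
f 43 53 52
f 31 52 64
f 52 38 67
f 64 67 41
f 52 67 64
f 31 64 68
f 64 41 72
f 68 72 42
f 64 72 68
f 32 48 59
f 48 36 62
f 59 62 40
f 48 62 59
f 36 71 49
f 71 42 70
f 49 70 35
f 71 70 49
f 42 72 69
f 72 41 65
f 69 65 33
f 72 65 69
f 41 67 66
f 67 38 54
f 66 54 37
f 67 54 66
f 38 53 58
f 53 32 55
f 58 55 39
f 53 55 58
f 34 60 46
f 60 40 61
f 46 61 35
f 60 61 46
f 34 46 44
f 46 35 45
f 44 45 33
f 46 45 44
f 34 44 51
f 44 33 50
f 51 50 37
f 44 50 51
f 34 51 56
f 51 37 57
f 56 57 39
f 51 57 56
f 34 56 60
f 56 39 63
f 60 63 40
f 56 63 60
f 35 61 49
f 61 40 62
f 49 62 36
f 61 62 49
f 33 45 69
f 45 35 70
f 69 70 42
f 45 70 69
f 37 50 66
f 50 33 65
f 66 65 41
f 50 65 66
f 39 57 58
f 57 37 54
f 58 54 38
f 57 54 58
f 40 63 59
f 63 39 55
f 59 55 32
f 63 55 59



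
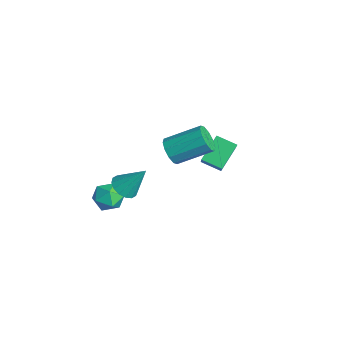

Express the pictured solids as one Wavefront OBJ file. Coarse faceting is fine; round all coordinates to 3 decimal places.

v 0.016 -3.356 1.381
v 0.49 -2.932 0.912
v 0.584 -2.424 2.799
v 0.136 -2.726 0.919
v -0.25 -2.69 1.049
v -0.564 -2.831 1.269
v -0.724 -3.114 1.518
v -0.685 -3.461 1.731
v -0.458 -3.78 1.849
v -0.105 -3.985 1.843
v 0.281 -4.022 1.712
v 0.596 -3.88 1.493
v 0.755 -3.598 1.243
v 0.716 -3.251 1.031
v -2.417 -2.719 -2.63
v -1.987 -3.26 -1.985
v -3.773 -3.04 -1.995
v -3.343 -3.581 -1.35
v -3.227 -2.642 -1.333
v -2.389 -2.444 -1.725
v -3.371 -3.856 -2.255
v -2.533 -3.658 -2.647
v -2.576 -3.963 -1.752
v -2.487 -3.213 -1.183
v -3.273 -3.087 -2.797
v -3.184 -2.337 -2.228
v -2.752 2.031 -0.605
v -3.426 3.19 0.44
v -4.112 2.6 -2.114
v -4.786 3.76 -1.069
v -1.954 2.86 -1.011
v -2.628 4.02 0.034
v -3.314 3.43 -2.52
v -3.988 4.589 -1.475
v -2.62 0.227 0.801
v -2.256 -0.246 1.407
v -1.596 1.54 2.405
v -1.96 2.013 1.799
v -1.901 -0.166 1.028
v -1.241 1.621 2.026
v -1.82 0.065 0.563
v -1.16 1.851 1.561
v -2.045 0.357 0.188
v -1.385 2.143 1.186
v -2.49 0.599 0.048
v -1.829 2.386 1.046
v -2.984 0.7 0.195
v -2.324 2.486 1.193
v -3.339 0.619 0.574
v -2.679 2.406 1.572
v -3.42 0.389 1.039
v -2.76 2.175 2.037
v -3.195 0.097 1.414
v -2.535 1.883 2.412
v -2.751 -0.146 1.554
v -2.09 1.641 2.552
f 2 1 4
f 2 4 3
f 4 1 5
f 4 5 3
f 5 1 6
f 5 6 3
f 6 1 7
f 6 7 3
f 7 1 8
f 7 8 3
f 8 1 9
f 8 9 3
f 9 1 10
f 9 10 3
f 10 1 11
f 10 11 3
f 11 1 12
f 11 12 3
f 12 1 13
f 12 13 3
f 13 1 14
f 13 14 3
f 14 1 2
f 14 2 3
f 15 26 20
f 15 20 16
f 15 16 22
f 15 22 25
f 15 25 26
f 16 20 24
f 20 26 19
f 26 25 17
f 25 22 21
f 22 16 23
f 18 24 19
f 18 19 17
f 18 17 21
f 18 21 23
f 18 23 24
f 19 24 20
f 17 19 26
f 21 17 25
f 23 21 22
f 24 23 16
f 28 30 27
f 31 28 27
f 27 30 29
f 29 31 27
f 28 34 30
f 32 28 31
f 32 34 28
f 30 34 29
f 33 31 29
f 29 34 33
f 33 32 31
f 34 32 33
f 36 35 39
f 36 39 37
f 37 39 40
f 37 40 38
f 39 35 41
f 39 41 40
f 40 41 42
f 40 42 38
f 41 35 43
f 41 43 42
f 42 43 44
f 42 44 38
f 43 35 45
f 43 45 44
f 44 45 46
f 44 46 38
f 45 35 47
f 45 47 46
f 46 47 48
f 46 48 38
f 47 35 49
f 47 49 48
f 48 49 50
f 48 50 38
f 49 35 51
f 49 51 50
f 50 51 52
f 50 52 38
f 51 35 53
f 51 53 52
f 52 53 54
f 52 54 38
f 53 35 55
f 53 55 54
f 54 55 56
f 54 56 38
f 55 35 36
f 55 36 56
f 56 36 37
f 56 37 38



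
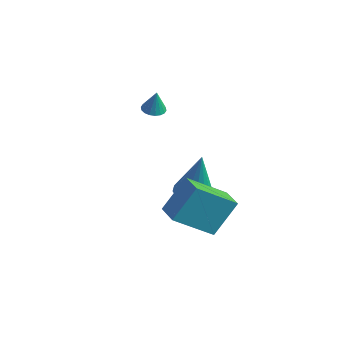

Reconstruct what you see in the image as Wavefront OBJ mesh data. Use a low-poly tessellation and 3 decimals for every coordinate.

v -2.101 0.632 1.539
v -1.622 0.435 1.493
v -1.979 0.688 2.561
v -1.586 0.663 1.476
v -1.652 0.885 1.471
v -1.807 1.056 1.481
v -2.02 1.144 1.501
v -2.249 1.13 1.53
v -2.449 1.018 1.56
v -2.58 0.829 1.586
v -2.617 0.601 1.603
v -2.551 0.379 1.607
v -2.396 0.207 1.598
v -2.183 0.12 1.577
v -1.953 0.133 1.549
v -1.753 0.246 1.519
v 1.147 -1.278 -0.771
v 1.746 -0.747 -0.899
v 1.413 -1.062 1.371
v 1.397 -0.515 -0.879
v 0.982 -0.487 -0.83
v 0.611 -0.671 -0.766
v 0.383 -1.017 -0.703
v 0.36 -1.433 -0.658
v 0.548 -1.808 -0.644
v 0.897 -2.04 -0.664
v 1.312 -2.068 -0.713
v 1.684 -1.884 -0.777
v 1.911 -1.538 -0.84
v 1.934 -1.122 -0.885
v 1.59 -3.993 0.417
v 1.961 -2.95 1.733
v 2.649 -2.775 -0.847
v 3.021 -1.732 0.469
v 2.459 -4.548 0.611
v 2.831 -3.505 1.927
v 3.519 -3.33 -0.653
v 3.89 -2.287 0.663
f 2 1 4
f 2 4 3
f 4 1 5
f 4 5 3
f 5 1 6
f 5 6 3
f 6 1 7
f 6 7 3
f 7 1 8
f 7 8 3
f 8 1 9
f 8 9 3
f 9 1 10
f 9 10 3
f 10 1 11
f 10 11 3
f 11 1 12
f 11 12 3
f 12 1 13
f 12 13 3
f 13 1 14
f 13 14 3
f 14 1 15
f 14 15 3
f 15 1 16
f 15 16 3
f 16 1 2
f 16 2 3
f 18 17 20
f 18 20 19
f 20 17 21
f 20 21 19
f 21 17 22
f 21 22 19
f 22 17 23
f 22 23 19
f 23 17 24
f 23 24 19
f 24 17 25
f 24 25 19
f 25 17 26
f 25 26 19
f 26 17 27
f 26 27 19
f 27 17 28
f 27 28 19
f 28 17 29
f 28 29 19
f 29 17 30
f 29 30 19
f 30 17 18
f 30 18 19
f 32 34 31
f 35 32 31
f 31 34 33
f 33 35 31
f 32 38 34
f 36 32 35
f 36 38 32
f 34 38 33
f 37 35 33
f 33 38 37
f 37 36 35
f 38 36 37



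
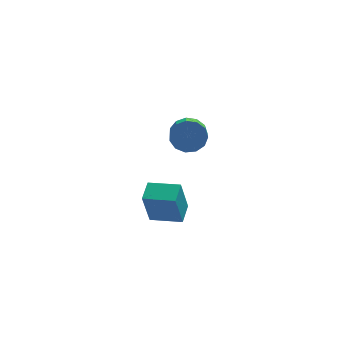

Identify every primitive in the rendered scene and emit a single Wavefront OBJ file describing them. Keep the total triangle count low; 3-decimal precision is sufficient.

v -0.681 -2.74 0.544
v -1.016 -3.074 2.229
v -0.362 -1.824 0.789
v -0.697 -2.158 2.473
v 0.637 -3.242 0.707
v 0.302 -3.576 2.391
v 0.956 -2.326 0.951
v 0.621 -2.66 2.636
v 1.579 3.144 1.382
v 2.325 3.282 1.765
v 2.208 2.154 2.401
v 1.461 2.016 2.018
v 1.991 3.476 2.047
v 1.873 2.348 2.683
v 1.525 3.565 2.119
v 1.408 2.437 2.755
v 1.077 3.52 1.956
v 0.96 2.392 2.592
v 0.788 3.355 1.611
v 0.671 2.228 2.247
v 0.75 3.124 1.194
v 0.633 1.996 1.83
v 0.975 2.899 0.836
v 0.858 1.771 1.472
v 1.392 2.751 0.652
v 1.275 1.624 1.288
v 1.868 2.729 0.699
v 1.751 1.601 1.335
v 2.252 2.838 0.963
v 2.135 1.71 1.599
v 2.423 3.044 1.361
v 2.305 1.916 1.997
f 2 4 1
f 5 2 1
f 1 4 3
f 3 5 1
f 2 8 4
f 6 2 5
f 6 8 2
f 4 8 3
f 7 5 3
f 3 8 7
f 7 6 5
f 8 6 7
f 10 9 13
f 10 13 11
f 11 13 14
f 11 14 12
f 13 9 15
f 13 15 14
f 14 15 16
f 14 16 12
f 15 9 17
f 15 17 16
f 16 17 18
f 16 18 12
f 17 9 19
f 17 19 18
f 18 19 20
f 18 20 12
f 19 9 21
f 19 21 20
f 20 21 22
f 20 22 12
f 21 9 23
f 21 23 22
f 22 23 24
f 22 24 12
f 23 9 25
f 23 25 24
f 24 25 26
f 24 26 12
f 25 9 27
f 25 27 26
f 26 27 28
f 26 28 12
f 27 9 29
f 27 29 28
f 28 29 30
f 28 30 12
f 29 9 31
f 29 31 30
f 30 31 32
f 30 32 12
f 31 9 10
f 31 10 32
f 32 10 11
f 32 11 12



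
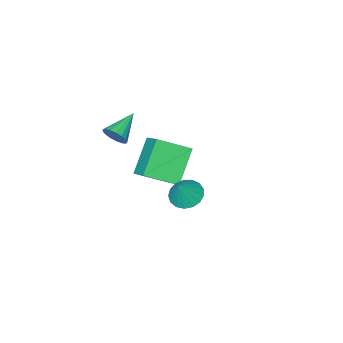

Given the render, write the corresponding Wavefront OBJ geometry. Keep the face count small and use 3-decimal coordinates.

v -2.141 -2.794 -1.961
v -1.784 -1.651 -1.161
v -0.754 -2.157 -3.489
v -0.397 -1.015 -2.689
v -0.763 -3.805 -1.131
v -0.406 -2.663 -0.331
v 0.624 -3.169 -2.659
v 0.981 -2.026 -1.859
v 2.794 3.103 1.273
v 3.49 2.848 0.922
v 3.446 3.297 2.427
v 3.488 3.236 0.858
v 3.328 3.592 0.889
v 3.045 3.837 1.008
v 2.705 3.914 1.187
v 2.385 3.805 1.386
v 2.158 3.535 1.56
v 2.078 3.166 1.667
v 2.161 2.783 1.684
v 2.389 2.473 1.607
v 2.71 2.308 1.454
v 3.05 2.324 1.259
v 3.332 2.52 1.067
v 3.295 -1.2 2.825
v 3.483 -0.885 3.374
v 1.905 -1.54 3.495
v 3.344 -0.66 3.201
v 3.194 -0.558 2.942
v 3.067 -0.604 2.656
v 2.993 -0.786 2.409
v 2.987 -1.063 2.257
v 3.052 -1.371 2.235
v 3.173 -1.64 2.348
v 3.321 -1.808 2.571
v 3.464 -1.837 2.851
v 3.567 -1.72 3.126
v 3.609 -1.484 3.331
v 3.578 -1.182 3.421
f 2 4 1
f 5 2 1
f 1 4 3
f 3 5 1
f 2 8 4
f 6 2 5
f 6 8 2
f 4 8 3
f 7 5 3
f 3 8 7
f 7 6 5
f 8 6 7
f 10 9 12
f 10 12 11
f 12 9 13
f 12 13 11
f 13 9 14
f 13 14 11
f 14 9 15
f 14 15 11
f 15 9 16
f 15 16 11
f 16 9 17
f 16 17 11
f 17 9 18
f 17 18 11
f 18 9 19
f 18 19 11
f 19 9 20
f 19 20 11
f 20 9 21
f 20 21 11
f 21 9 22
f 21 22 11
f 22 9 23
f 22 23 11
f 23 9 10
f 23 10 11
f 25 24 27
f 25 27 26
f 27 24 28
f 27 28 26
f 28 24 29
f 28 29 26
f 29 24 30
f 29 30 26
f 30 24 31
f 30 31 26
f 31 24 32
f 31 32 26
f 32 24 33
f 32 33 26
f 33 24 34
f 33 34 26
f 34 24 35
f 34 35 26
f 35 24 36
f 35 36 26
f 36 24 37
f 36 37 26
f 37 24 38
f 37 38 26
f 38 24 25
f 38 25 26



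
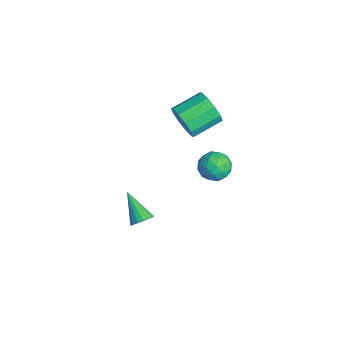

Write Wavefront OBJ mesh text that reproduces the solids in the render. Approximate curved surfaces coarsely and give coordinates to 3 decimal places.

v 0.582 0.343 3.712
v 0.983 0.686 2.874
v 0.659 2.279 3.37
v 0.258 1.937 4.208
v 0.386 0.595 2.775
v 0.062 2.189 3.271
v -0.136 0.408 3.033
v -0.46 2.002 3.53
v -0.384 0.197 3.551
v -0.708 1.79 4.047
v -0.262 0.041 4.13
v -0.587 1.634 4.627
v 0.181 0.001 4.55
v -0.143 1.594 5.046
v 0.778 0.091 4.649
v 0.454 1.685 5.145
v 1.3 0.278 4.39
v 0.976 1.872 4.887
v 1.548 0.49 3.873
v 1.224 2.083 4.369
v 1.427 0.646 3.293
v 1.102 2.239 3.79
v 1.801 -2.127 -2.536
v 2.131 -1.923 -2.014
v 0.339 -2.453 -1.484
v 2.007 -1.68 -2.11
v 1.842 -1.526 -2.291
v 1.67 -1.49 -2.52
v 1.523 -1.581 -2.753
v 1.431 -1.779 -2.942
v 1.412 -2.047 -3.051
v 1.471 -2.33 -3.058
v 1.595 -2.573 -2.961
v 1.759 -2.727 -2.78
v 1.932 -2.763 -2.551
v 2.079 -2.673 -2.319
v 2.171 -2.474 -2.13
v 2.189 -2.207 -2.021
v 3.204 1.646 2.503
v 3.513 1.214 1.784
v 1.847 1.386 2.076
v 2.156 0.954 1.357
v 2.262 0.6 2.171
v 3.101 0.761 2.434
v 2.259 1.839 1.426
v 3.098 2 1.689
v 2.929 1.334 1.118
v 2.931 0.568 1.579
v 2.429 2.032 2.281
v 2.431 1.266 2.742
v 3.478 1.453 2.181
v 1.882 1.147 1.679
v 1.945 0.939 2.157
v 2.126 0.685 1.735
v 3.235 1.186 2.563
v 3.417 0.932 2.141
v 2.682 0.572 2.368
v 1.943 1.668 1.719
v 2.125 1.414 1.297
v 3.234 1.915 2.125
v 3.415 1.661 1.703
v 2.678 2.028 1.492
v 3.316 1.269 1.367
v 2.518 1.117 1.116
v 2.579 1.637 1.156
v 3.072 1.731 1.311
v 3.317 0.819 1.637
v 2.519 0.666 1.387
v 2.582 0.458 1.865
v 3.075 0.553 2.02
v 2.974 0.889 1.246
v 2.841 1.934 2.473
v 2.043 1.781 2.223
v 2.285 2.047 1.84
v 2.778 2.142 1.995
v 2.842 1.483 2.744
v 2.044 1.331 2.493
v 2.288 0.869 2.549
v 2.781 0.963 2.704
v 2.386 1.711 2.614
f 2 1 5
f 2 5 3
f 3 5 6
f 3 6 4
f 5 1 7
f 5 7 6
f 6 7 8
f 6 8 4
f 7 1 9
f 7 9 8
f 8 9 10
f 8 10 4
f 9 1 11
f 9 11 10
f 10 11 12
f 10 12 4
f 11 1 13
f 11 13 12
f 12 13 14
f 12 14 4
f 13 1 15
f 13 15 14
f 14 15 16
f 14 16 4
f 15 1 17
f 15 17 16
f 16 17 18
f 16 18 4
f 17 1 19
f 17 19 18
f 18 19 20
f 18 20 4
f 19 1 21
f 19 21 20
f 20 21 22
f 20 22 4
f 21 1 2
f 21 2 22
f 22 2 3
f 22 3 4
f 24 23 26
f 24 26 25
f 26 23 27
f 26 27 25
f 27 23 28
f 27 28 25
f 28 23 29
f 28 29 25
f 29 23 30
f 29 30 25
f 30 23 31
f 30 31 25
f 31 23 32
f 31 32 25
f 32 23 33
f 32 33 25
f 33 23 34
f 33 34 25
f 34 23 35
f 34 35 25
f 35 23 36
f 35 36 25
f 36 23 37
f 36 37 25
f 37 23 38
f 37 38 25
f 38 23 24
f 38 24 25
f 39 76 55
f 76 50 79
f 55 79 44
f 76 79 55
f 39 55 51
f 55 44 56
f 51 56 40
f 55 56 51
f 39 51 60
f 51 40 61
f 60 61 46
f 51 61 60
f 39 60 72
f 60 46 75
f 72 75 49
f 60 75 72
f 39 72 76
f 72 49 80
f 76 80 50
f 72 80 76
f 40 56 67
f 56 44 70
f 67 70 48
f 56 70 67
f 44 79 57
f 79 50 78
f 57 78 43
f 79 78 57
f 50 80 77
f 80 49 73
f 77 73 41
f 80 73 77
f 49 75 74
f 75 46 62
f 74 62 45
f 75 62 74
f 46 61 66
f 61 40 63
f 66 63 47
f 61 63 66
f 42 68 54
f 68 48 69
f 54 69 43
f 68 69 54
f 42 54 52
f 54 43 53
f 52 53 41
f 54 53 52
f 42 52 59
f 52 41 58
f 59 58 45
f 52 58 59
f 42 59 64
f 59 45 65
f 64 65 47
f 59 65 64
f 42 64 68
f 64 47 71
f 68 71 48
f 64 71 68
f 43 69 57
f 69 48 70
f 57 70 44
f 69 70 57
f 41 53 77
f 53 43 78
f 77 78 50
f 53 78 77
f 45 58 74
f 58 41 73
f 74 73 49
f 58 73 74
f 47 65 66
f 65 45 62
f 66 62 46
f 65 62 66
f 48 71 67
f 71 47 63
f 67 63 40
f 71 63 67



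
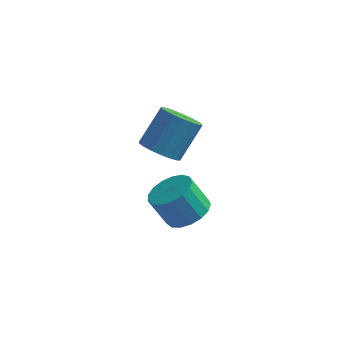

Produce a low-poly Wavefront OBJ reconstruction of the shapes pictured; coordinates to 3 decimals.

v -2.487 2.091 -3.15
v -1.611 2.39 -2.633
v -2.396 2.307 -1.253
v -3.273 2.009 -1.77
v -1.844 2.827 -2.74
v -2.63 2.745 -1.36
v -2.225 3.097 -2.94
v -3.01 3.014 -1.56
v -2.665 3.136 -3.189
v -3.451 3.053 -1.809
v -3.065 2.935 -3.428
v -3.851 2.853 -2.048
v -3.333 2.542 -3.604
v -4.118 2.459 -2.224
v -3.407 2.045 -3.676
v -4.192 1.962 -2.296
v -3.27 1.559 -3.627
v -4.055 1.476 -2.247
v -2.954 1.195 -3.469
v -3.739 1.112 -2.089
v -2.531 1.036 -3.238
v -3.316 0.953 -1.858
v -2.098 1.119 -2.987
v -2.883 1.036 -1.607
v -1.754 1.425 -2.773
v -2.54 1.342 -1.393
v -1.579 1.883 -2.645
v -2.364 1.801 -1.265
v -3.547 1.501 1.103
v -3.05 2.033 0.492
v -2.437 3.152 1.967
v -2.933 2.619 2.577
v -3.426 2.226 0.502
v -2.812 3.345 1.976
v -3.826 2.276 0.63
v -3.212 3.395 2.105
v -4.17 2.172 0.852
v -3.556 3.291 2.327
v -4.391 1.936 1.124
v -3.777 3.054 2.599
v -4.445 1.613 1.392
v -3.831 2.731 2.866
v -4.321 1.267 1.602
v -3.707 2.386 3.076
v -4.043 0.968 1.713
v -3.43 2.087 3.188
v -3.668 0.775 1.704
v -3.054 1.894 3.178
v -3.268 0.725 1.575
v -2.654 1.844 3.05
v -2.924 0.829 1.353
v -2.31 1.948 2.828
v -2.703 1.066 1.081
v -2.089 2.184 2.556
v -2.649 1.389 0.814
v -2.035 2.507 2.288
v -2.773 1.734 0.604
v -2.159 2.853 2.078
f 2 1 5
f 2 5 3
f 3 5 6
f 3 6 4
f 5 1 7
f 5 7 6
f 6 7 8
f 6 8 4
f 7 1 9
f 7 9 8
f 8 9 10
f 8 10 4
f 9 1 11
f 9 11 10
f 10 11 12
f 10 12 4
f 11 1 13
f 11 13 12
f 12 13 14
f 12 14 4
f 13 1 15
f 13 15 14
f 14 15 16
f 14 16 4
f 15 1 17
f 15 17 16
f 16 17 18
f 16 18 4
f 17 1 19
f 17 19 18
f 18 19 20
f 18 20 4
f 19 1 21
f 19 21 20
f 20 21 22
f 20 22 4
f 21 1 23
f 21 23 22
f 22 23 24
f 22 24 4
f 23 1 25
f 23 25 24
f 24 25 26
f 24 26 4
f 25 1 27
f 25 27 26
f 26 27 28
f 26 28 4
f 27 1 2
f 27 2 28
f 28 2 3
f 28 3 4
f 30 29 33
f 30 33 31
f 31 33 34
f 31 34 32
f 33 29 35
f 33 35 34
f 34 35 36
f 34 36 32
f 35 29 37
f 35 37 36
f 36 37 38
f 36 38 32
f 37 29 39
f 37 39 38
f 38 39 40
f 38 40 32
f 39 29 41
f 39 41 40
f 40 41 42
f 40 42 32
f 41 29 43
f 41 43 42
f 42 43 44
f 42 44 32
f 43 29 45
f 43 45 44
f 44 45 46
f 44 46 32
f 45 29 47
f 45 47 46
f 46 47 48
f 46 48 32
f 47 29 49
f 47 49 48
f 48 49 50
f 48 50 32
f 49 29 51
f 49 51 50
f 50 51 52
f 50 52 32
f 51 29 53
f 51 53 52
f 52 53 54
f 52 54 32
f 53 29 55
f 53 55 54
f 54 55 56
f 54 56 32
f 55 29 57
f 55 57 56
f 56 57 58
f 56 58 32
f 57 29 30
f 57 30 58
f 58 30 31
f 58 31 32



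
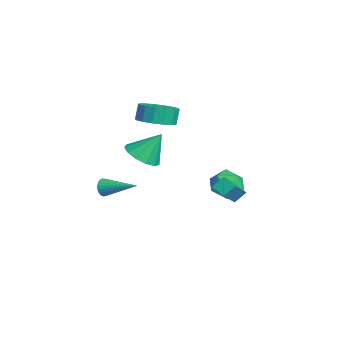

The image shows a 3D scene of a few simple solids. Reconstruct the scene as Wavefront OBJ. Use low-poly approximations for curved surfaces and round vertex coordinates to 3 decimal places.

v -0.698 1.907 -2.9
v -0.793 2.514 -2.327
v 0.012 2.331 -3.23
v -0.083 2.937 -2.656
v 0.203 1.143 -1.944
v 0.108 1.749 -1.37
v 0.913 1.566 -2.273
v 0.818 2.173 -1.7
v 0.278 -4.222 -1.431
v 0.565 -4.273 -1.898
v 1.422 -2.778 -0.889
v 0.403 -4.123 -1.958
v 0.22 -3.99 -1.926
v 0.047 -3.897 -1.809
v -0.086 -3.86 -1.627
v -0.156 -3.886 -1.41
v -0.151 -3.97 -1.198
v -0.071 -4.097 -1.025
v 0.069 -4.247 -0.923
v 0.245 -4.392 -0.909
v 0.427 -4.507 -0.985
v 0.583 -4.574 -1.138
v 0.687 -4.579 -1.342
v 0.72 -4.523 -1.561
v 0.677 -4.415 -1.758
v 2.109 -2.649 1.482
v 2.577 -3.406 1.94
v 2.251 -1.731 2.858
v 2.978 -3.097 1.692
v 3.104 -2.647 1.378
v 2.914 -2.197 1.097
v 2.468 -1.891 0.939
v 1.908 -1.825 0.952
v 1.413 -2.022 1.135
v 1.138 -2.418 1.427
v 1.172 -2.887 1.737
v 1.503 -3.281 1.966
v 2.027 -3.474 2.042
v -3.357 -0.997 1.145
v -2.343 -0.806 1.385
v -2.609 -0.591 2.336
v -3.623 -0.783 2.095
v -2.543 -0.322 1.22
v -2.809 -0.107 2.17
v -2.962 -0.02 1.034
v -3.228 0.195 1.985
v -3.486 0.02 0.878
v -3.752 0.235 1.829
v -3.976 -0.212 0.794
v -4.242 0.003 1.744
v -4.3 -0.655 0.803
v -4.566 -0.44 1.754
v -4.371 -1.189 0.904
v -4.637 -0.974 1.855
v -4.171 -1.673 1.07
v -4.437 -1.458 2.02
v -3.752 -1.975 1.255
v -4.018 -1.76 2.206
v -3.228 -2.015 1.411
v -3.494 -1.8 2.362
v -2.738 -1.783 1.496
v -3.004 -1.568 2.446
v -2.414 -1.34 1.486
v -2.68 -1.125 2.437
v -4.023 3.657 -3.602
v -3.067 3.531 -3.993
v -4.253 1.989 -3.627
v -3.297 1.863 -4.018
v -3.419 2.19 -3.038
v -3.276 3.221 -3.022
v -4.044 2.299 -4.598
v -3.901 3.33 -4.582
v -3.08 2.692 -4.609
v -2.693 2.624 -3.645
v -4.627 2.896 -3.975
v -4.24 2.828 -3.011
f 2 4 1
f 5 2 1
f 1 4 3
f 3 5 1
f 2 8 4
f 6 2 5
f 6 8 2
f 4 8 3
f 7 5 3
f 3 8 7
f 7 6 5
f 8 6 7
f 10 9 12
f 10 12 11
f 12 9 13
f 12 13 11
f 13 9 14
f 13 14 11
f 14 9 15
f 14 15 11
f 15 9 16
f 15 16 11
f 16 9 17
f 16 17 11
f 17 9 18
f 17 18 11
f 18 9 19
f 18 19 11
f 19 9 20
f 19 20 11
f 20 9 21
f 20 21 11
f 21 9 22
f 21 22 11
f 22 9 23
f 22 23 11
f 23 9 24
f 23 24 11
f 24 9 25
f 24 25 11
f 25 9 10
f 25 10 11
f 27 26 29
f 27 29 28
f 29 26 30
f 29 30 28
f 30 26 31
f 30 31 28
f 31 26 32
f 31 32 28
f 32 26 33
f 32 33 28
f 33 26 34
f 33 34 28
f 34 26 35
f 34 35 28
f 35 26 36
f 35 36 28
f 36 26 37
f 36 37 28
f 37 26 38
f 37 38 28
f 38 26 27
f 38 27 28
f 40 39 43
f 40 43 41
f 41 43 44
f 41 44 42
f 43 39 45
f 43 45 44
f 44 45 46
f 44 46 42
f 45 39 47
f 45 47 46
f 46 47 48
f 46 48 42
f 47 39 49
f 47 49 48
f 48 49 50
f 48 50 42
f 49 39 51
f 49 51 50
f 50 51 52
f 50 52 42
f 51 39 53
f 51 53 52
f 52 53 54
f 52 54 42
f 53 39 55
f 53 55 54
f 54 55 56
f 54 56 42
f 55 39 57
f 55 57 56
f 56 57 58
f 56 58 42
f 57 39 59
f 57 59 58
f 58 59 60
f 58 60 42
f 59 39 61
f 59 61 60
f 60 61 62
f 60 62 42
f 61 39 63
f 61 63 62
f 62 63 64
f 62 64 42
f 63 39 40
f 63 40 64
f 64 40 41
f 64 41 42
f 65 76 70
f 65 70 66
f 65 66 72
f 65 72 75
f 65 75 76
f 66 70 74
f 70 76 69
f 76 75 67
f 75 72 71
f 72 66 73
f 68 74 69
f 68 69 67
f 68 67 71
f 68 71 73
f 68 73 74
f 69 74 70
f 67 69 76
f 71 67 75
f 73 71 72
f 74 73 66



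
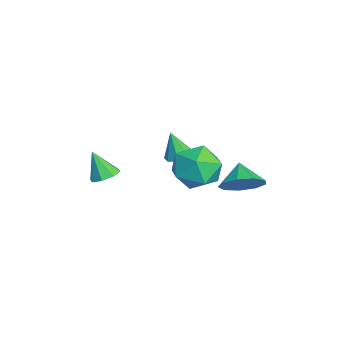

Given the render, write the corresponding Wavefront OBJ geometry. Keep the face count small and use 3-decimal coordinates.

v 1.335 1.517 0.174
v 1.979 0.777 -0.497
v -0.179 0.343 0.017
v 0.465 -0.397 -0.654
v 0.715 -0.273 0.501
v 1.651 0.453 0.598
v 0.149 0.667 -1.078
v 1.085 1.393 -0.981
v 1.246 0.252 -1.271
v 1.595 -0.329 -0.295
v 0.205 1.449 -0.185
v 0.554 0.868 0.791
v 1.156 2.37 -1.215
v 1.717 2.741 -0.489
v 0.264 2.33 -0.505
v 1.421 3.244 -0.833
v 1.001 3.337 -1.356
v 0.653 2.978 -1.813
v 0.541 2.334 -1.99
v 0.716 1.707 -1.804
v 1.097 1.39 -1.343
v 1.506 1.531 -0.821
v 1.75 2.065 -0.484
v -0.673 0.017 -0.558
v -0.281 -0.494 -0.642
v -0.867 -0.337 0.698
v -0.036 -0.089 -0.49
v -0.164 0.378 -0.378
v -0.591 0.634 -0.372
v -1.066 0.528 -0.475
v -1.311 0.123 -0.627
v -1.183 -0.345 -0.738
v -0.756 -0.6 -0.745
v -3.422 -2.885 -3.501
v -2.871 -2.568 -3.186
v -3.838 -3.415 -2.239
v -3.313 -2.252 -3.199
v -3.819 -2.307 -3.389
v -4.092 -2.701 -3.645
v -3.973 -3.203 -3.816
v -3.531 -3.519 -3.802
v -3.025 -3.463 -3.612
v -2.751 -3.069 -3.357
f 1 12 6
f 1 6 2
f 1 2 8
f 1 8 11
f 1 11 12
f 2 6 10
f 6 12 5
f 12 11 3
f 11 8 7
f 8 2 9
f 4 10 5
f 4 5 3
f 4 3 7
f 4 7 9
f 4 9 10
f 5 10 6
f 3 5 12
f 7 3 11
f 9 7 8
f 10 9 2
f 14 13 16
f 14 16 15
f 16 13 17
f 16 17 15
f 17 13 18
f 17 18 15
f 18 13 19
f 18 19 15
f 19 13 20
f 19 20 15
f 20 13 21
f 20 21 15
f 21 13 22
f 21 22 15
f 22 13 23
f 22 23 15
f 23 13 14
f 23 14 15
f 25 24 27
f 25 27 26
f 27 24 28
f 27 28 26
f 28 24 29
f 28 29 26
f 29 24 30
f 29 30 26
f 30 24 31
f 30 31 26
f 31 24 32
f 31 32 26
f 32 24 33
f 32 33 26
f 33 24 25
f 33 25 26
f 35 34 37
f 35 37 36
f 37 34 38
f 37 38 36
f 38 34 39
f 38 39 36
f 39 34 40
f 39 40 36
f 40 34 41
f 40 41 36
f 41 34 42
f 41 42 36
f 42 34 43
f 42 43 36
f 43 34 35
f 43 35 36



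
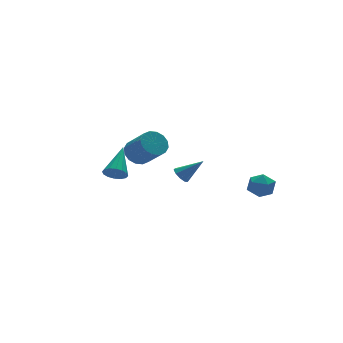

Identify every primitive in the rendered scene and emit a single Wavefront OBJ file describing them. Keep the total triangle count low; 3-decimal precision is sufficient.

v -1.101 -1.978 -0.358
v -0.73 -1.957 -0.736
v -0.099 -2.442 0.598
v -0.748 -1.639 -0.563
v -0.931 -1.48 -0.293
v -1.194 -1.553 -0.054
v -1.412 -1.826 0.043
v -1.485 -2.169 -0.047
v -1.379 -2.423 -0.283
v -1.142 -2.469 -0.554
v -0.886 -2.285 -0.732
v -1.699 1.502 -0.226
v -1.291 2.042 0.219
v -0.954 0.838 1.371
v -1.361 0.298 0.926
v -1.686 2.064 0.358
v -1.349 0.86 1.509
v -2.085 1.935 0.34
v -1.748 0.731 1.491
v -2.38 1.69 0.17
v -2.043 0.486 1.322
v -2.492 1.395 -0.106
v -2.155 0.191 1.046
v -2.392 1.128 -0.413
v -2.055 -0.076 0.738
v -2.106 0.962 -0.671
v -1.769 -0.242 0.481
v -1.711 0.94 -0.809
v -1.374 -0.264 0.342
v -1.312 1.069 -0.791
v -0.975 -0.135 0.36
v -1.017 1.314 -0.622
v -0.68 0.11 0.53
v -0.905 1.609 -0.346
v -0.568 0.405 0.806
v -1.005 1.876 -0.038
v -0.668 0.672 1.113
v -4.47 -1.564 0.412
v -3.948 -1.917 0.298
v -3.43 -0.356 1.428
v -3.96 -1.698 0.049
v -4.108 -1.443 -0.102
v -4.354 -1.221 -0.115
v -4.63 -1.091 0.013
v -4.863 -1.087 0.248
v -4.991 -1.212 0.527
v -4.98 -1.431 0.775
v -4.831 -1.685 0.926
v -4.586 -1.908 0.94
v -4.309 -2.038 0.812
v -4.076 -2.041 0.577
v 2.381 -2.782 -1.02
v 3.163 -2.886 -1.145
v 2.137 -3.914 -1.595
v 2.919 -4.018 -1.72
v 2.626 -4.05 -0.978
v 2.777 -3.351 -0.622
v 2.523 -3.449 -2.118
v 2.674 -2.75 -1.762
v 3.251 -3.299 -1.824
v 3.315 -3.67 -1.119
v 1.985 -3.13 -1.621
v 2.049 -3.501 -0.916
f 2 1 4
f 2 4 3
f 4 1 5
f 4 5 3
f 5 1 6
f 5 6 3
f 6 1 7
f 6 7 3
f 7 1 8
f 7 8 3
f 8 1 9
f 8 9 3
f 9 1 10
f 9 10 3
f 10 1 11
f 10 11 3
f 11 1 2
f 11 2 3
f 13 12 16
f 13 16 14
f 14 16 17
f 14 17 15
f 16 12 18
f 16 18 17
f 17 18 19
f 17 19 15
f 18 12 20
f 18 20 19
f 19 20 21
f 19 21 15
f 20 12 22
f 20 22 21
f 21 22 23
f 21 23 15
f 22 12 24
f 22 24 23
f 23 24 25
f 23 25 15
f 24 12 26
f 24 26 25
f 25 26 27
f 25 27 15
f 26 12 28
f 26 28 27
f 27 28 29
f 27 29 15
f 28 12 30
f 28 30 29
f 29 30 31
f 29 31 15
f 30 12 32
f 30 32 31
f 31 32 33
f 31 33 15
f 32 12 34
f 32 34 33
f 33 34 35
f 33 35 15
f 34 12 36
f 34 36 35
f 35 36 37
f 35 37 15
f 36 12 13
f 36 13 37
f 37 13 14
f 37 14 15
f 39 38 41
f 39 41 40
f 41 38 42
f 41 42 40
f 42 38 43
f 42 43 40
f 43 38 44
f 43 44 40
f 44 38 45
f 44 45 40
f 45 38 46
f 45 46 40
f 46 38 47
f 46 47 40
f 47 38 48
f 47 48 40
f 48 38 49
f 48 49 40
f 49 38 50
f 49 50 40
f 50 38 51
f 50 51 40
f 51 38 39
f 51 39 40
f 52 63 57
f 52 57 53
f 52 53 59
f 52 59 62
f 52 62 63
f 53 57 61
f 57 63 56
f 63 62 54
f 62 59 58
f 59 53 60
f 55 61 56
f 55 56 54
f 55 54 58
f 55 58 60
f 55 60 61
f 56 61 57
f 54 56 63
f 58 54 62
f 60 58 59
f 61 60 53

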